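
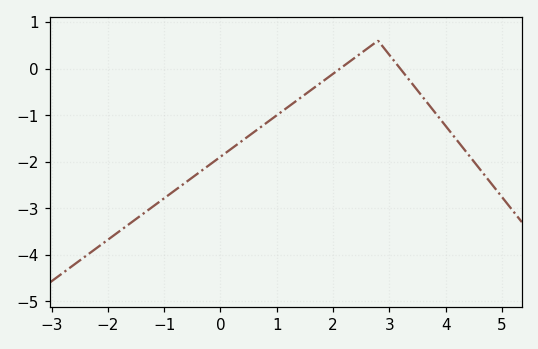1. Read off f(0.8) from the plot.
-1.2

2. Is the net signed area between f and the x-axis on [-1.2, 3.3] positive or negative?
negative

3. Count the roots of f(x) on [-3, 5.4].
2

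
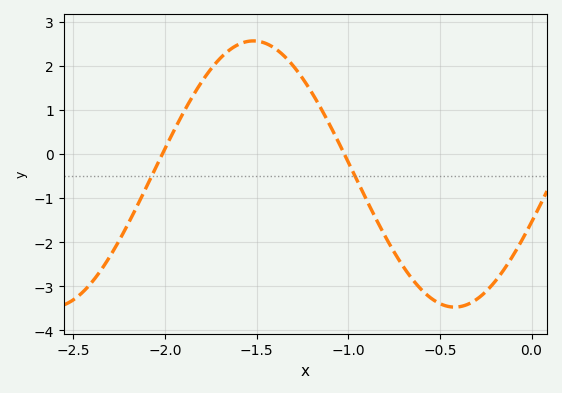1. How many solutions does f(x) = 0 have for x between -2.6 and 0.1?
2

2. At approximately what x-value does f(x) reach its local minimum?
-0.419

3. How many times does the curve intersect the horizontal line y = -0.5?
2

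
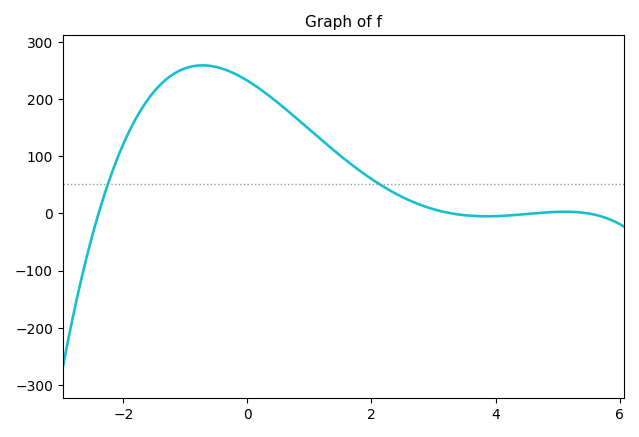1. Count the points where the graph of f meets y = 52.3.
2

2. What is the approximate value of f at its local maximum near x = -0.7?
260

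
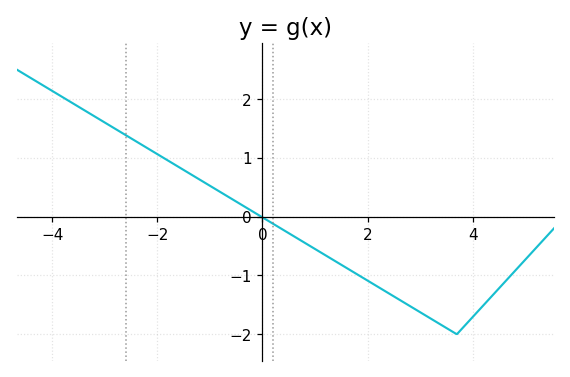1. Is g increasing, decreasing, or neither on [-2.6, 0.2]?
decreasing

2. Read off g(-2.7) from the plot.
1.44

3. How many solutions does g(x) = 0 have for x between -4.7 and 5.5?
1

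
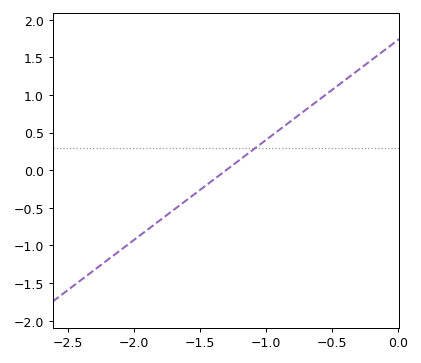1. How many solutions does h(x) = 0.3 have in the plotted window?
1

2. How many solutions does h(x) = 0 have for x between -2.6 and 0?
1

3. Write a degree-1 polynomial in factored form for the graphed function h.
y = 1.33(x + 1.3)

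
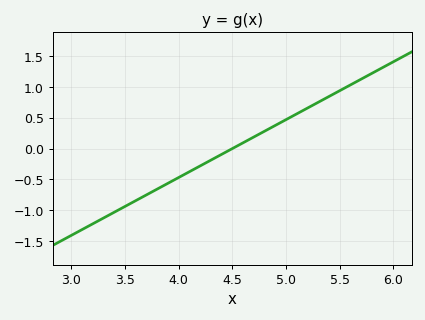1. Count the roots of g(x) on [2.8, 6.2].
1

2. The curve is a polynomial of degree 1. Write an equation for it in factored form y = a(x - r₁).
y = 0.94(x - 4.5)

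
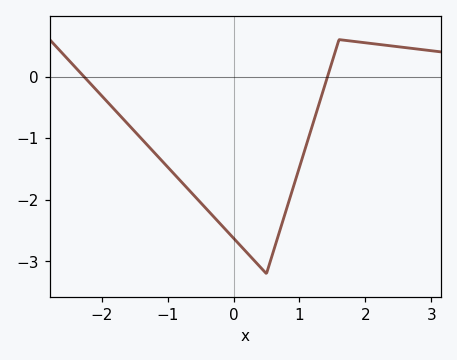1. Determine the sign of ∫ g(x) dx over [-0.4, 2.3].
negative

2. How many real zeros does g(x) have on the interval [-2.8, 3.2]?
2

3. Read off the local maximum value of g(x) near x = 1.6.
0.6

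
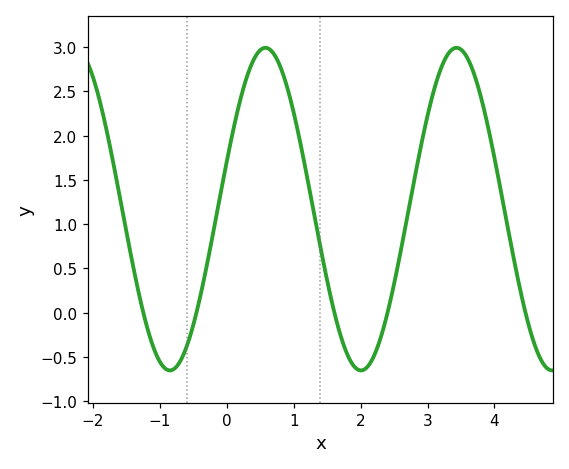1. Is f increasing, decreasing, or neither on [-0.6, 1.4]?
neither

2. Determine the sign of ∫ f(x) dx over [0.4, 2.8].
positive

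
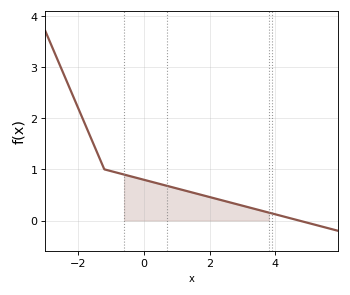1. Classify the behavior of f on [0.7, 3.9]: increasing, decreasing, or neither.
decreasing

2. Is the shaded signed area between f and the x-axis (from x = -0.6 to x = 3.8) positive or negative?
positive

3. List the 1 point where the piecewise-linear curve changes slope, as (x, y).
(-1.2, 1)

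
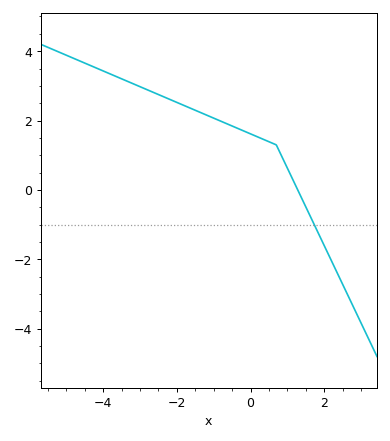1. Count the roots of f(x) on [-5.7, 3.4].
1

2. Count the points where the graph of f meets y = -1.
1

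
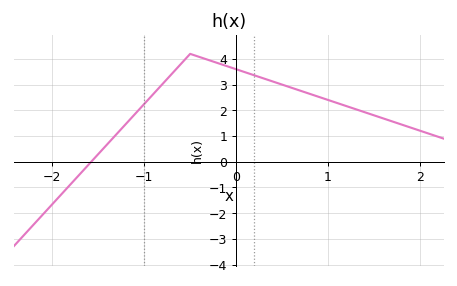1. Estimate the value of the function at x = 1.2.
2.17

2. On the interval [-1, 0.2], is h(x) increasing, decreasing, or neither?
neither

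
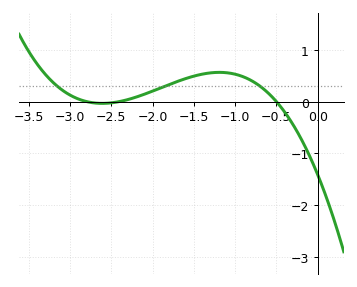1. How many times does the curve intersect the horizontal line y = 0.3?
3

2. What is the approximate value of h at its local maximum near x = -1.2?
0.6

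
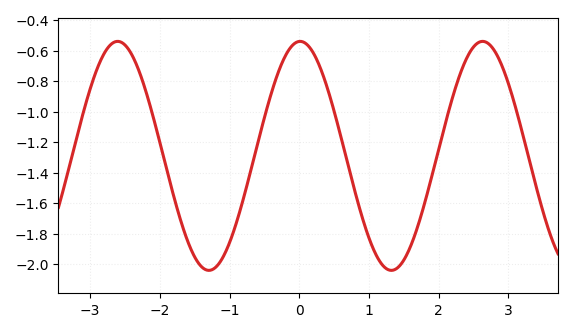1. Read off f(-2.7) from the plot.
-0.56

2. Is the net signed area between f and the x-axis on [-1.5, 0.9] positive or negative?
negative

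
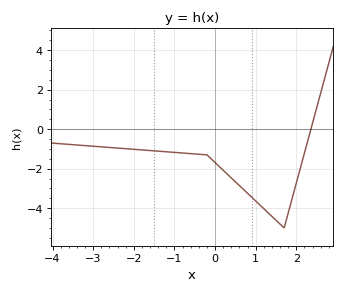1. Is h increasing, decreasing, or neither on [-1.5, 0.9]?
decreasing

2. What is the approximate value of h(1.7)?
-5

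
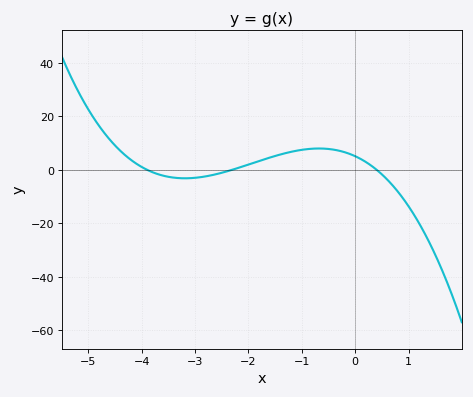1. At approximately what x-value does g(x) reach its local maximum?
-0.7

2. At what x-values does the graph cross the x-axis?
-3.9, -2.3, 0.4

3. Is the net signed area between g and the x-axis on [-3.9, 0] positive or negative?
positive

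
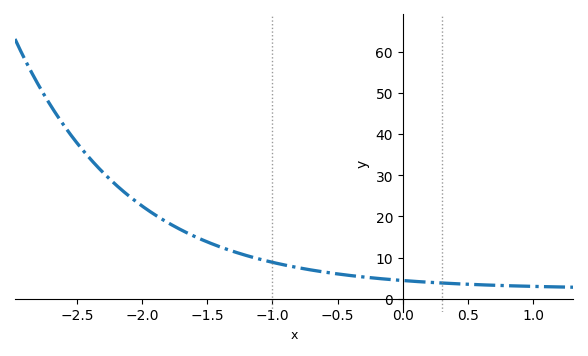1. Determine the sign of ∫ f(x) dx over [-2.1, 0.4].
positive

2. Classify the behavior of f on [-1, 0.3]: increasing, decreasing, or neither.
decreasing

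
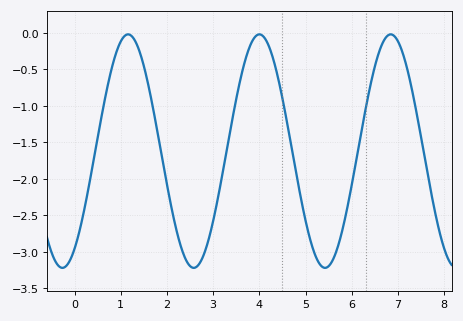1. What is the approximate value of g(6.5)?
-0.45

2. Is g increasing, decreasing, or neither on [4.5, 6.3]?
neither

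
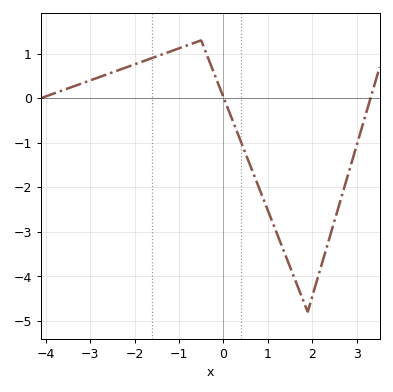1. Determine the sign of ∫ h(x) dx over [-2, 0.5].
positive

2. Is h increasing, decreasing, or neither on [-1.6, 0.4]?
neither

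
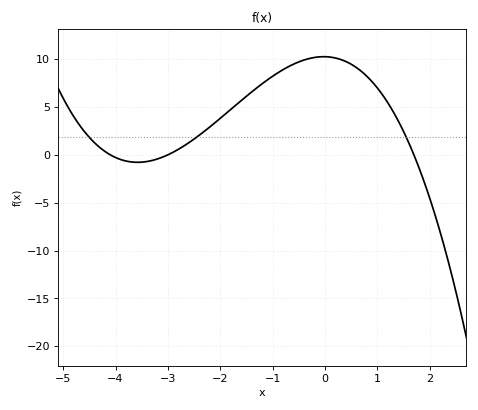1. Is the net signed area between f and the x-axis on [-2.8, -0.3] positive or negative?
positive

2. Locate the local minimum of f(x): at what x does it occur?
-3.58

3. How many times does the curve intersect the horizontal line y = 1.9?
3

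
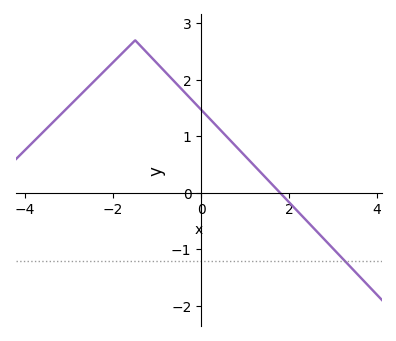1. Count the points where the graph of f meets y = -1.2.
1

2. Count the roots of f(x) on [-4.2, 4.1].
1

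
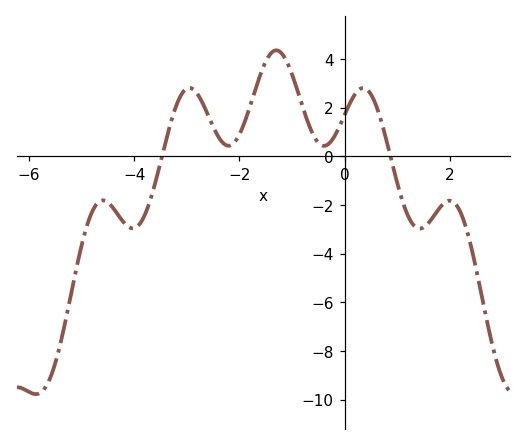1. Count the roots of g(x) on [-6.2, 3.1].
2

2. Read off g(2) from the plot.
-1.8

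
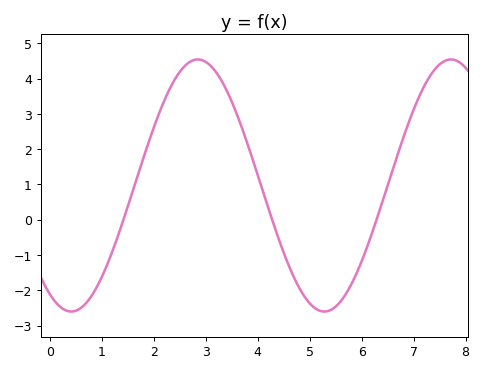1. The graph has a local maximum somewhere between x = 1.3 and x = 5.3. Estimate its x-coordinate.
2.85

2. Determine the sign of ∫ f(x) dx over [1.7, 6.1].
positive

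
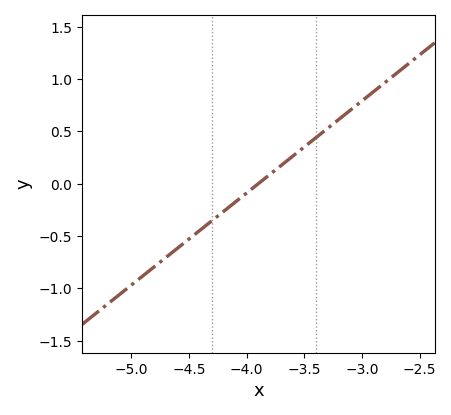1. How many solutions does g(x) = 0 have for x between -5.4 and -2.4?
1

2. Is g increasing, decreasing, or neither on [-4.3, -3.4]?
increasing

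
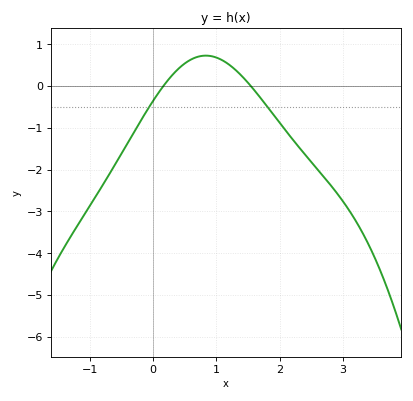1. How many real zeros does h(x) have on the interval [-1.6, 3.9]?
2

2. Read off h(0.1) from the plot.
-0.1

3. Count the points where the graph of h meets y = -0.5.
2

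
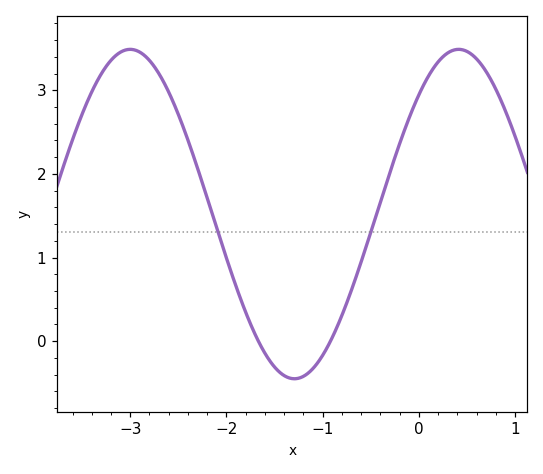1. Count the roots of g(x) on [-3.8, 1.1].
2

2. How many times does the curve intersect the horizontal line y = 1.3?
2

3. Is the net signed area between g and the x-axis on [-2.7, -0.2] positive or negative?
positive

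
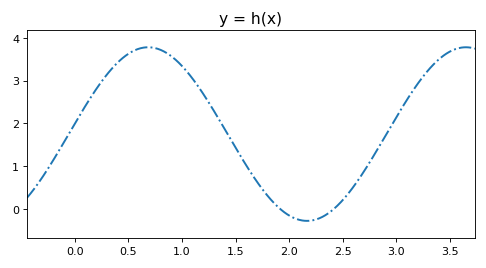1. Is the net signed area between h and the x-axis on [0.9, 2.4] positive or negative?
positive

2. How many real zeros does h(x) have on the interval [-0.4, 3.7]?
2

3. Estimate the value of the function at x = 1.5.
1.43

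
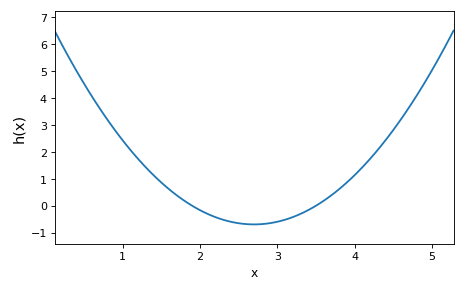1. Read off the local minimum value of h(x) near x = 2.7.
-0.691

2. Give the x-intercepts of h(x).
1.9, 3.5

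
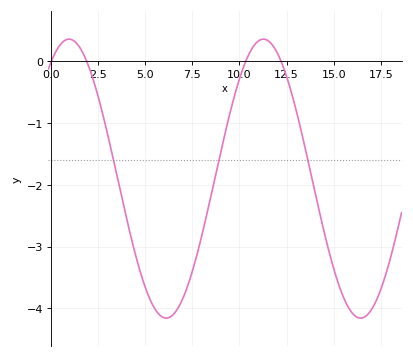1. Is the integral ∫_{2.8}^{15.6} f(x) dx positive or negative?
negative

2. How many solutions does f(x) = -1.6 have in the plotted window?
3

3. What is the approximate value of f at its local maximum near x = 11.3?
0.4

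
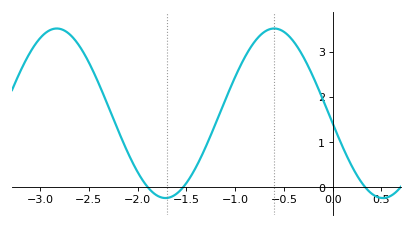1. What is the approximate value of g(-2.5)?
2.8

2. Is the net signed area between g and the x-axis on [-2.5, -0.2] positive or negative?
positive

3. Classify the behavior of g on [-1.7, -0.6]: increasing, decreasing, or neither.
increasing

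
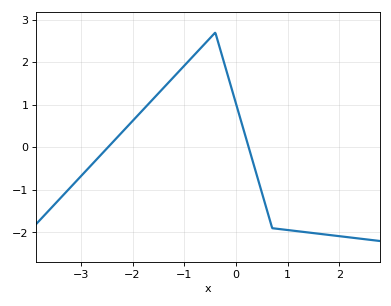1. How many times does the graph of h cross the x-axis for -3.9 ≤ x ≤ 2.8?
2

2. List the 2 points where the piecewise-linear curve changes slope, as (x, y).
(-0.4, 2.7); (0.7, -1.9)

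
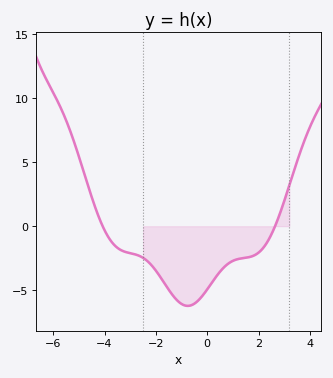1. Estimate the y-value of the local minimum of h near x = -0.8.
-6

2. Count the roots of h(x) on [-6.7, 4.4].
2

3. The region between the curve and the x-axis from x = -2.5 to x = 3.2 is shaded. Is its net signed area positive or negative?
negative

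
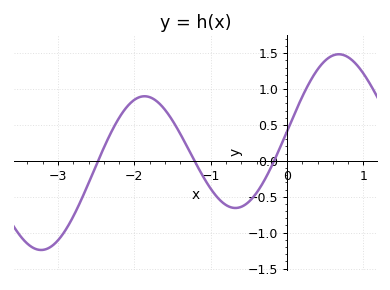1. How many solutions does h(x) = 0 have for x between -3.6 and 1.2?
3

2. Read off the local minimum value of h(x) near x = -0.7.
-0.657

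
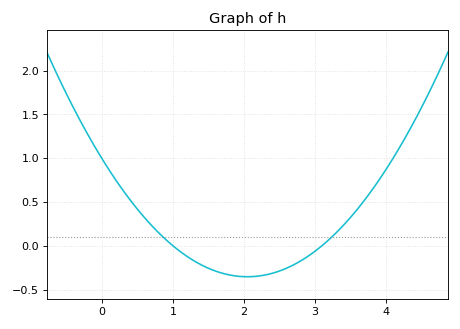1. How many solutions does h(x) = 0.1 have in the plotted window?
2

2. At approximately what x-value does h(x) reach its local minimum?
2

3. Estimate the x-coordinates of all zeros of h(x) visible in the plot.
1, 3.1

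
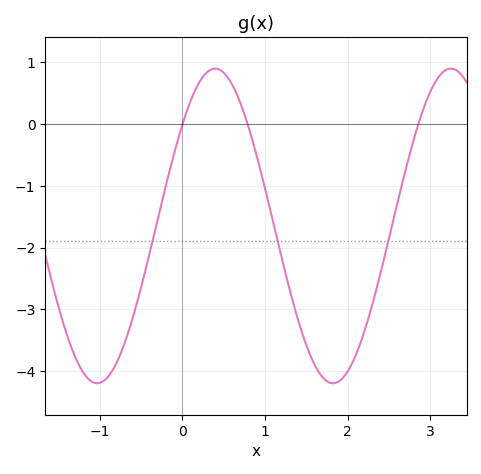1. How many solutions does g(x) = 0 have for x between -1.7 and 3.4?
3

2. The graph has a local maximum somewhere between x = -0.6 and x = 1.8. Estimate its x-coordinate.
0.396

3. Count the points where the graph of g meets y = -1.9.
3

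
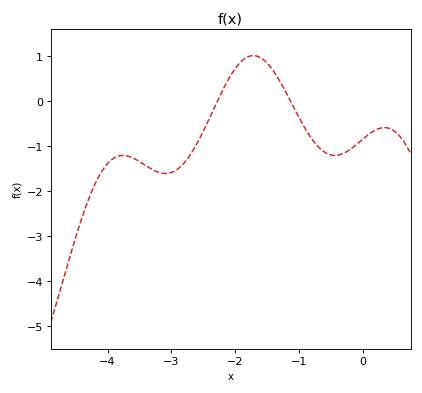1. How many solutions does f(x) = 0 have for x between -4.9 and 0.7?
2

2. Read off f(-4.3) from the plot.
-2.19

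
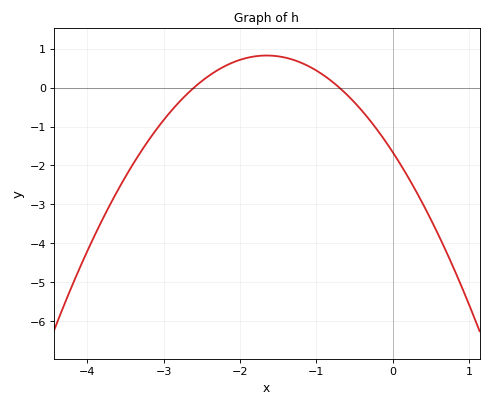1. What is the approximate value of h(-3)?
-0.837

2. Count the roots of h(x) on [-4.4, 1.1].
2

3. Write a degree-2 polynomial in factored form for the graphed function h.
y = -0.91(x + 2.6)(x + 0.7)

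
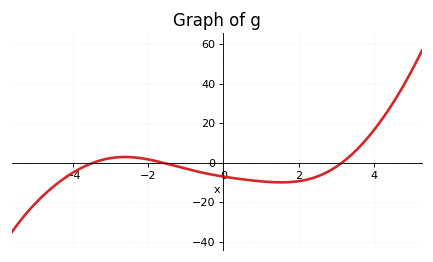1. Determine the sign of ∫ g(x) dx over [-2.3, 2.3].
negative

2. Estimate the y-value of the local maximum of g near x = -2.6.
2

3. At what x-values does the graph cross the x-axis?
-3.4, -1.6, 3.2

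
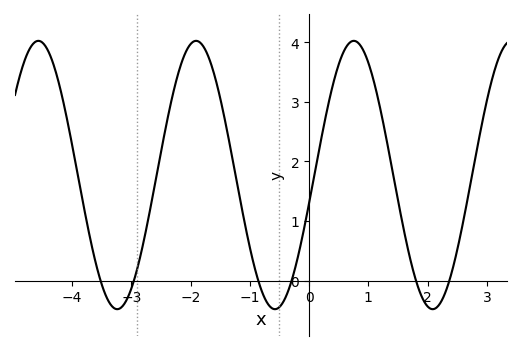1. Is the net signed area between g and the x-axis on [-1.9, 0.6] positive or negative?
positive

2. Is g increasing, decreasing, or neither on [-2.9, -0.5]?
neither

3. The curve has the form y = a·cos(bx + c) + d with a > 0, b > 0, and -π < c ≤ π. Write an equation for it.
y = 2.25cos(2.4x - 1.8) + 1.77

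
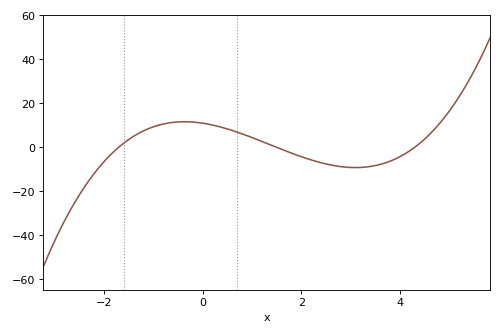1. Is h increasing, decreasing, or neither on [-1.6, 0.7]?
neither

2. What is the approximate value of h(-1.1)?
8.42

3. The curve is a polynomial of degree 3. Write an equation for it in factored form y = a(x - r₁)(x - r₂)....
y = 1(x + 1.7)(x - 1.5)(x - 4.3)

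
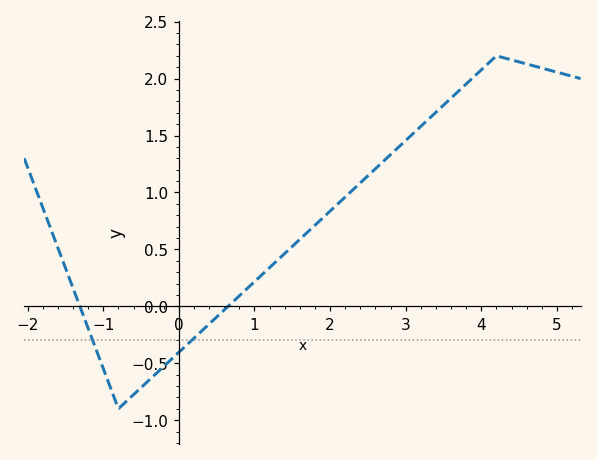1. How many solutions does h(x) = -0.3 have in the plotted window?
2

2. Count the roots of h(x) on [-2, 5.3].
2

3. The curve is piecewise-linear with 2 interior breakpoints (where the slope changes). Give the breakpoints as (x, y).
(-0.8, -0.9); (4.2, 2.2)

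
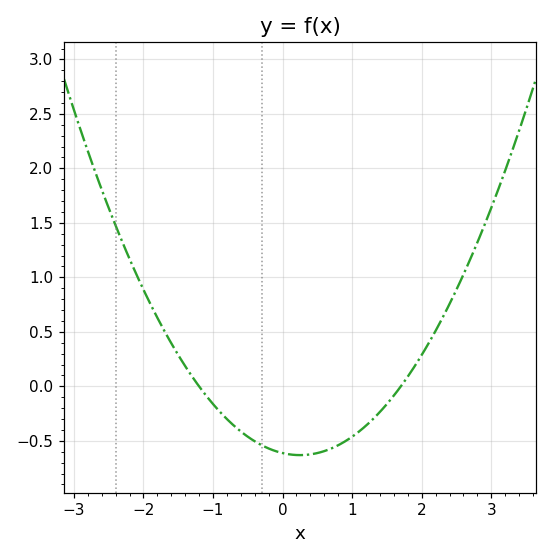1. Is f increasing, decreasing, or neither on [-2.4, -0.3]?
decreasing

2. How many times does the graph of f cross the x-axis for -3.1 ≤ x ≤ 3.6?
2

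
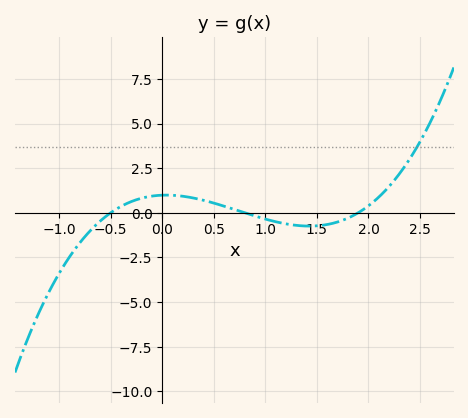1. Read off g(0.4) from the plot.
0.702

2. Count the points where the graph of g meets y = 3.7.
1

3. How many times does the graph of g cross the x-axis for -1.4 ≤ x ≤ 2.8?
3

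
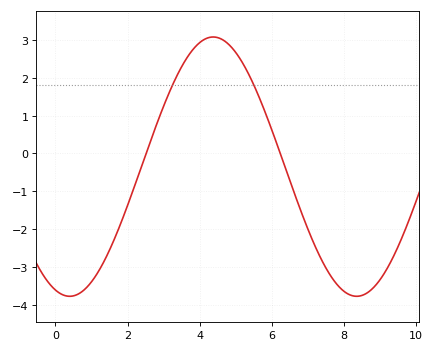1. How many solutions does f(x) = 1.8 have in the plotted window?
2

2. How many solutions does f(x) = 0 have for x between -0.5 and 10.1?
2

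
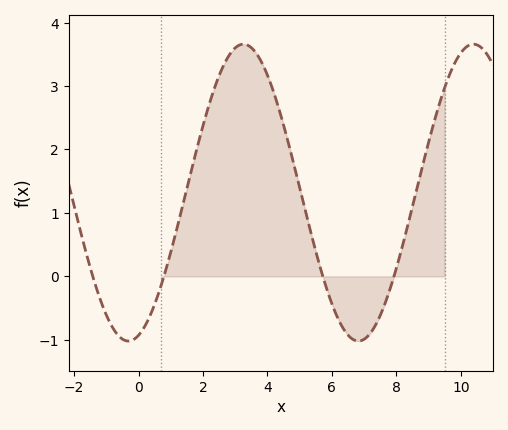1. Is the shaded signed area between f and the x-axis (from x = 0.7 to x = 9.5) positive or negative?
positive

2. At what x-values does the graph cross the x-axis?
-1.42, 0.786, 5.72, 7.93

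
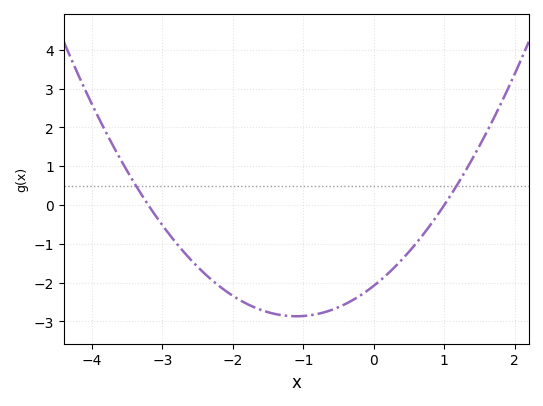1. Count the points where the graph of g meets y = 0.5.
2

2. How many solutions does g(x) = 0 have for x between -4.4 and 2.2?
2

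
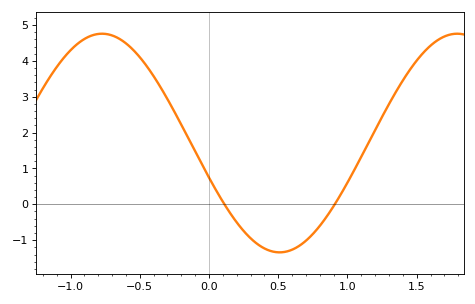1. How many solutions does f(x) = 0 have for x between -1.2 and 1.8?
2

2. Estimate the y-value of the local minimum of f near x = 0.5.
-1.34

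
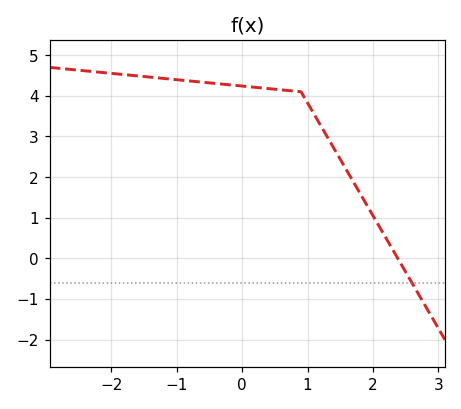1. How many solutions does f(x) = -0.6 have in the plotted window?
1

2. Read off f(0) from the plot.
4.24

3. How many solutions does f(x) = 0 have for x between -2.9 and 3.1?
1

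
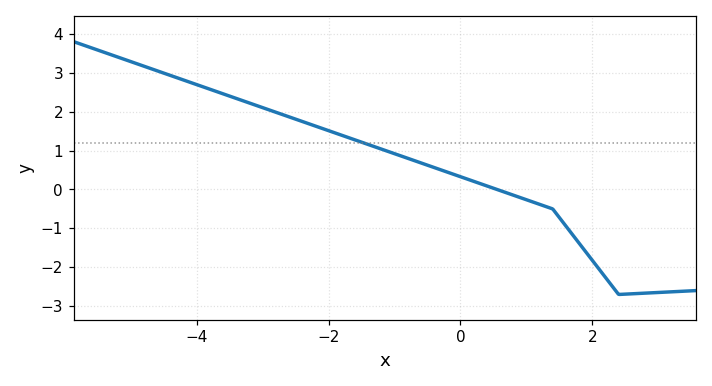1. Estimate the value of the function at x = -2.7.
1.93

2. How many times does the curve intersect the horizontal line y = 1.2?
1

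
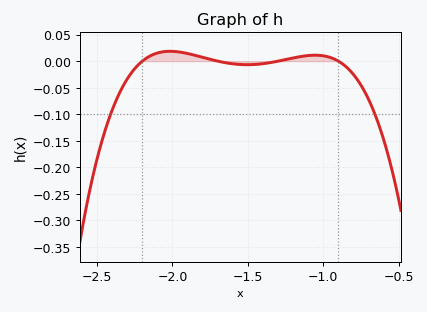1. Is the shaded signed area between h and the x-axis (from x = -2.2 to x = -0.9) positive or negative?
positive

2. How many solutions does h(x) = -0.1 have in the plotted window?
2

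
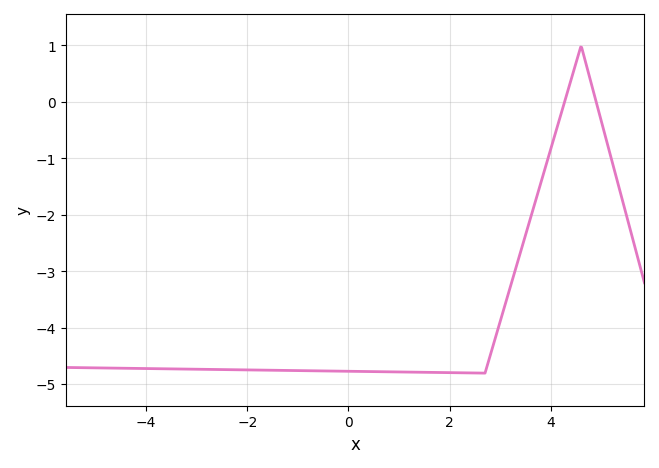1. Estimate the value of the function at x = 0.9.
-4.78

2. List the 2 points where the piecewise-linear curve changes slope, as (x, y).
(2.7, -4.8); (4.6, 1)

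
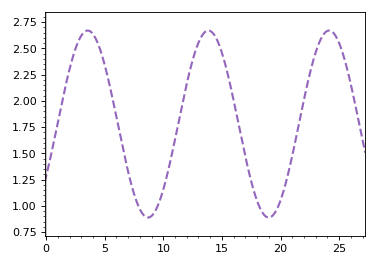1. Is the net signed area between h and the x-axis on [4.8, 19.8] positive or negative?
positive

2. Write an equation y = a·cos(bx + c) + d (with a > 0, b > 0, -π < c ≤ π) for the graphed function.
y = 0.89cos(0.61x - 2.16) + 1.78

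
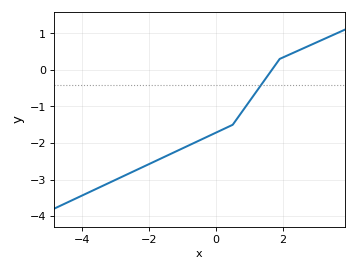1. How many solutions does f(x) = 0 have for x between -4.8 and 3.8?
1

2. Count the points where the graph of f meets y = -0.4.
1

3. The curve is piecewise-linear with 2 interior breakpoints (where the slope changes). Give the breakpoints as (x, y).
(0.5, -1.5); (1.9, 0.3)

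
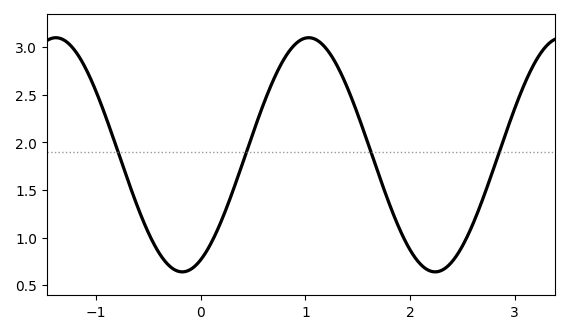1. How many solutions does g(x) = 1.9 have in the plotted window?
4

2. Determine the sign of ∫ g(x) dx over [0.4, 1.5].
positive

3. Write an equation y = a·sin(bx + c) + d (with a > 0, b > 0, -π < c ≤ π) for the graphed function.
y = 1.23sin(2.6x - 1.11) + 1.87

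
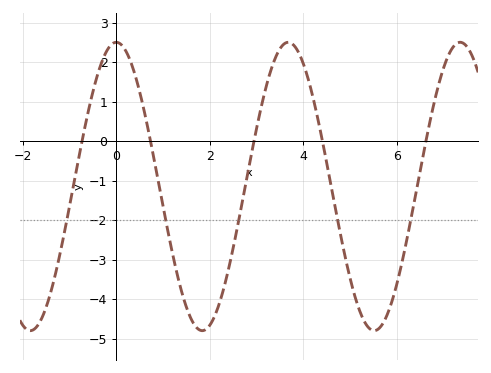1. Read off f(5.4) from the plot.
-4.73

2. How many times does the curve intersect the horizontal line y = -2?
5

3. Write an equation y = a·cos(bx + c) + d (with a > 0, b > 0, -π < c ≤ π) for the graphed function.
y = 3.65cos(1.71x + 0) - 1.15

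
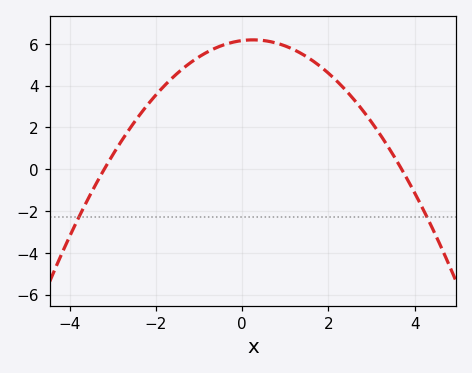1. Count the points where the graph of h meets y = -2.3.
2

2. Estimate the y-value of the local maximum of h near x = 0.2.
6.19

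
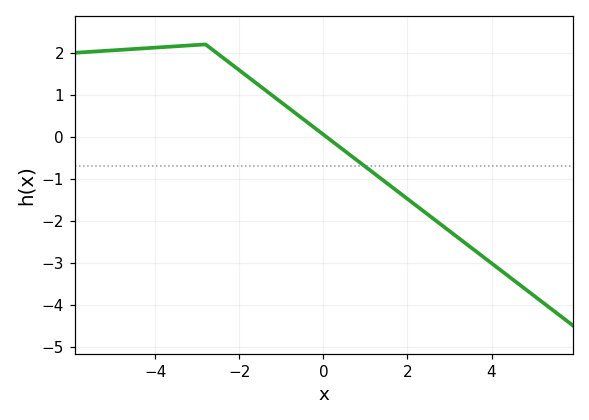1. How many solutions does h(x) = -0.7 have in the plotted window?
1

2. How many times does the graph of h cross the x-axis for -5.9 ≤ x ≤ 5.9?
1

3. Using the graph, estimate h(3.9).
-2.9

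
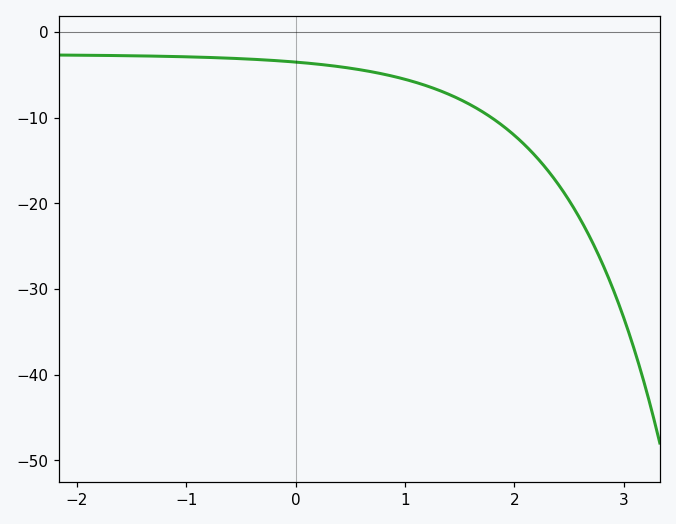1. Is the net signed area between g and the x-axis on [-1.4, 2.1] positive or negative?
negative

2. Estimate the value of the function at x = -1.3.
-2.83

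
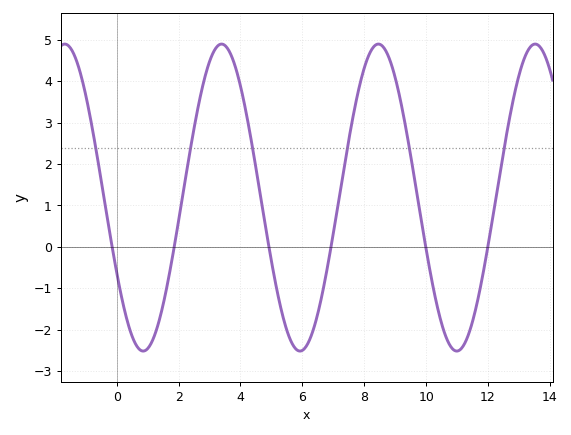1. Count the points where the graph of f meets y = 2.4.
6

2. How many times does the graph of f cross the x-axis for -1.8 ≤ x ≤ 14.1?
6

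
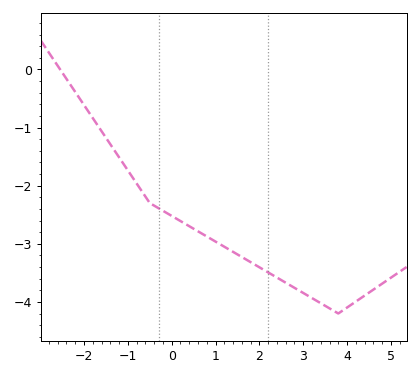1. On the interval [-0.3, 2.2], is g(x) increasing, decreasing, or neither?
decreasing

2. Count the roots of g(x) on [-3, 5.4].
1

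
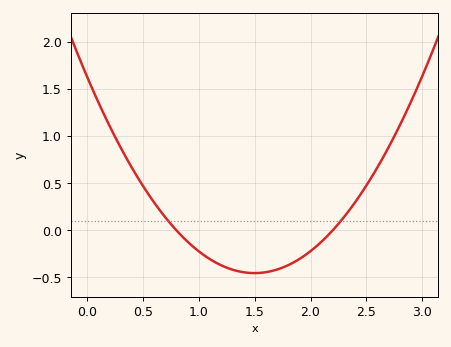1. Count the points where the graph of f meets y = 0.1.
2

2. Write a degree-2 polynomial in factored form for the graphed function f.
y = 0.93(x - 0.8)(x - 2.2)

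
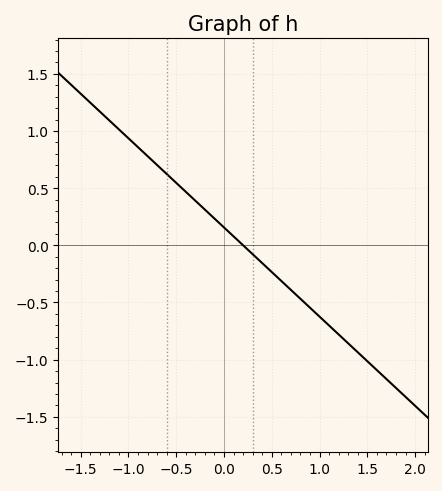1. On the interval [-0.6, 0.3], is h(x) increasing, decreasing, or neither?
decreasing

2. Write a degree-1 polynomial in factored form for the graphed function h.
y = -0.78(x - 0.2)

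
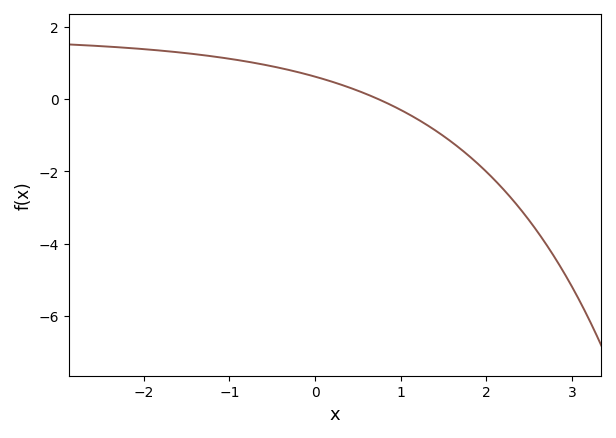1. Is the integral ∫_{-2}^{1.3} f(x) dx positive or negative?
positive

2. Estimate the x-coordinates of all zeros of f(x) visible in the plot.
0.7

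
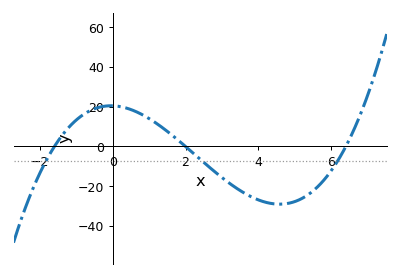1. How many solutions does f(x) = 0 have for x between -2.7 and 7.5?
3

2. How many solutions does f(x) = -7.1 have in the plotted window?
3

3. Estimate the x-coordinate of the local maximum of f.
0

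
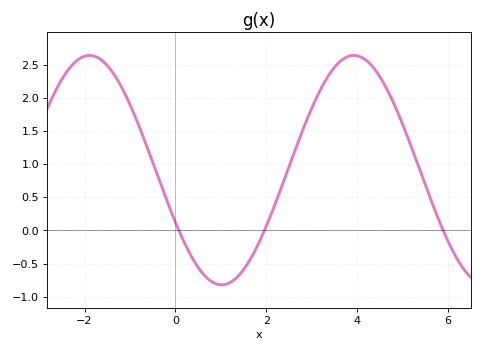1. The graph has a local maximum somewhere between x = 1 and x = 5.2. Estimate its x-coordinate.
4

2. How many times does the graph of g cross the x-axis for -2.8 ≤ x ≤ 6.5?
3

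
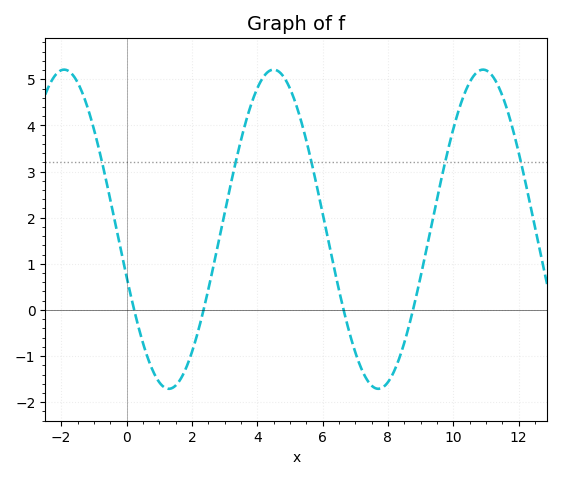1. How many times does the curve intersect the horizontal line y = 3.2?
5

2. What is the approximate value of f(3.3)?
3.08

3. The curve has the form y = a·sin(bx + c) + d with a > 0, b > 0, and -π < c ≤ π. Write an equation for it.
y = 3.46sin(0.98x - 2.84) + 1.75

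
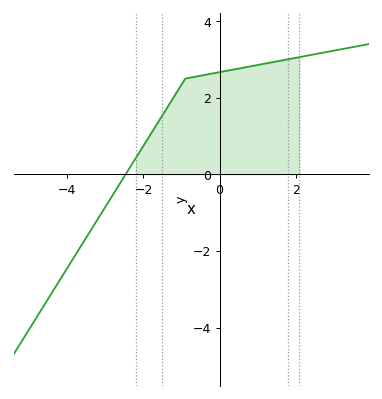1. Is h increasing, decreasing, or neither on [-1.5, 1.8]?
increasing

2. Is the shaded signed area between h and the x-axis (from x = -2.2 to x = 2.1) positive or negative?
positive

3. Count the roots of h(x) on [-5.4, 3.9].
1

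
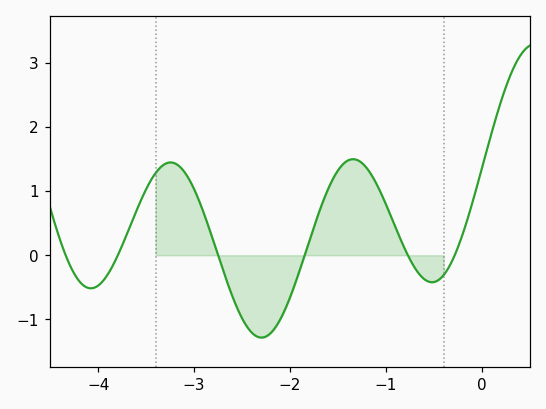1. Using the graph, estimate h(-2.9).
0.661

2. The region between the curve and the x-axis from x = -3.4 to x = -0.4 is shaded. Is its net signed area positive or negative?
positive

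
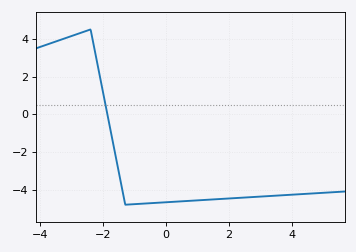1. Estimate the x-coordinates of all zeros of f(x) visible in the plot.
-1.87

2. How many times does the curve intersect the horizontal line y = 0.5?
1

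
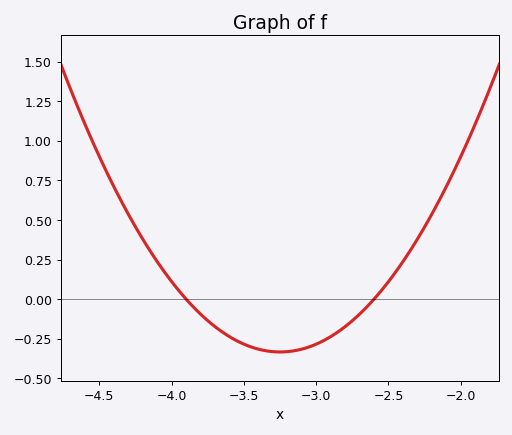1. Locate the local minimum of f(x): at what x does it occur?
-3.25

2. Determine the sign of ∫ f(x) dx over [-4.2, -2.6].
negative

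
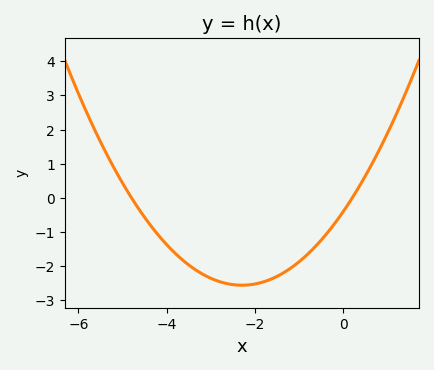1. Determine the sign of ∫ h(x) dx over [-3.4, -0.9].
negative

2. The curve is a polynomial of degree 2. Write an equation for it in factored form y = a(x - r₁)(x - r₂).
y = 0.41(x + 4.8)(x - 0.2)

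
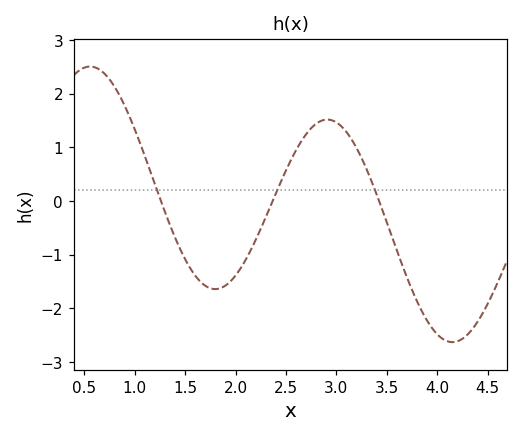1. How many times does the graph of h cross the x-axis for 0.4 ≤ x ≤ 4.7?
3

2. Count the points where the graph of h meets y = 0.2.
3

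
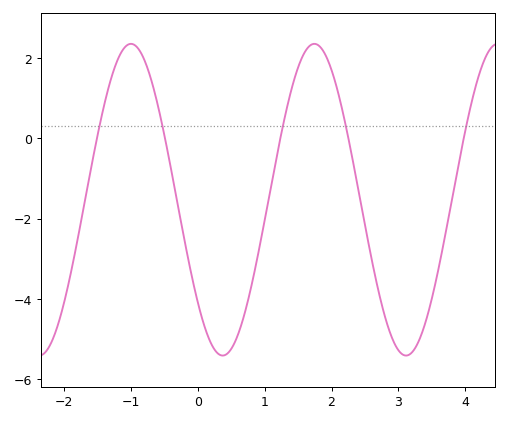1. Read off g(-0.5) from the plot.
0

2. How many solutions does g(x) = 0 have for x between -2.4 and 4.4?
5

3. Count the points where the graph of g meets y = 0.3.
5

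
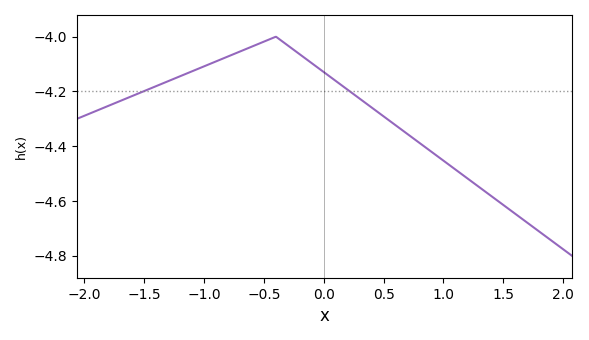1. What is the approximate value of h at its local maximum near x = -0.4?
-4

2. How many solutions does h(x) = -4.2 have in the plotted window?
2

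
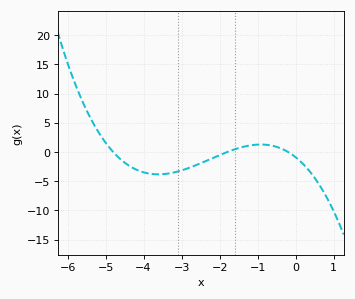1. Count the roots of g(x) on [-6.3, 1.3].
3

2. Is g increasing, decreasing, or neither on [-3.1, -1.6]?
increasing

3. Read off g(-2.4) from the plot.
-1.5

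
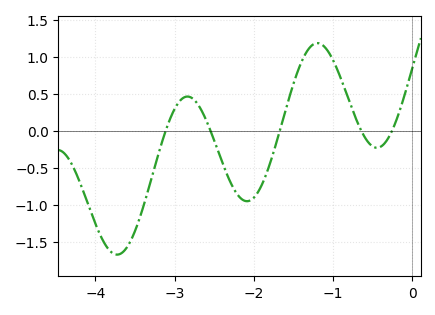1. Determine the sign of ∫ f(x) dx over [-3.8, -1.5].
negative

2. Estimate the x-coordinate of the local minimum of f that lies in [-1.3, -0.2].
-0.4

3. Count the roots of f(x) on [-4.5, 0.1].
5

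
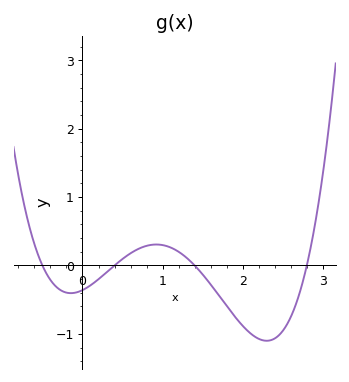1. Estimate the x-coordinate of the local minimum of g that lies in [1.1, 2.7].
2.3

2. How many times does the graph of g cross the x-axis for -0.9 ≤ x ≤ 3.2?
4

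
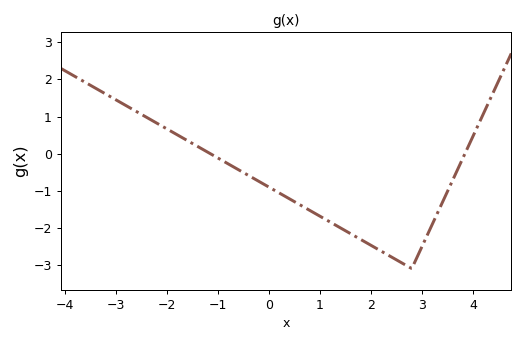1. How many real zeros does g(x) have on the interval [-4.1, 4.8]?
2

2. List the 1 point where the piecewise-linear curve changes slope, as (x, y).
(2.8, -3.1)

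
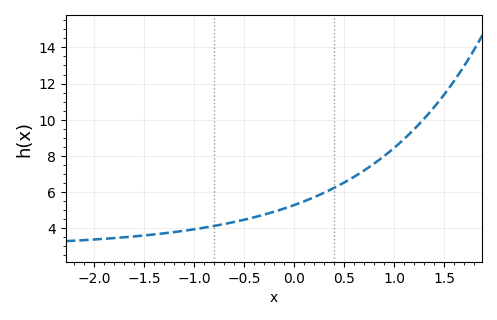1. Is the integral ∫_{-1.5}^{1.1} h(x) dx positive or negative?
positive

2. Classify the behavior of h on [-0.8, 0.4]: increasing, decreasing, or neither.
increasing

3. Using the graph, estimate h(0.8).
7.6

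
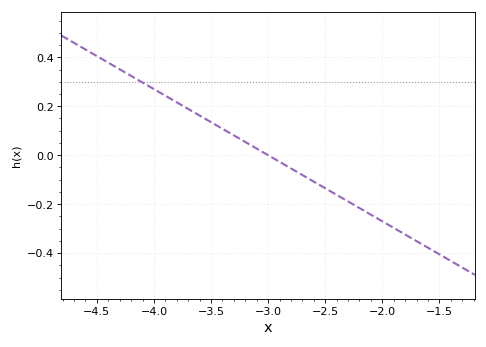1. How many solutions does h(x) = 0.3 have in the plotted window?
1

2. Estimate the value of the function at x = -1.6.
-0.378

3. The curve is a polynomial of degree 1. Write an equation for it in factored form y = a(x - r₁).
y = -0.27(x + 3)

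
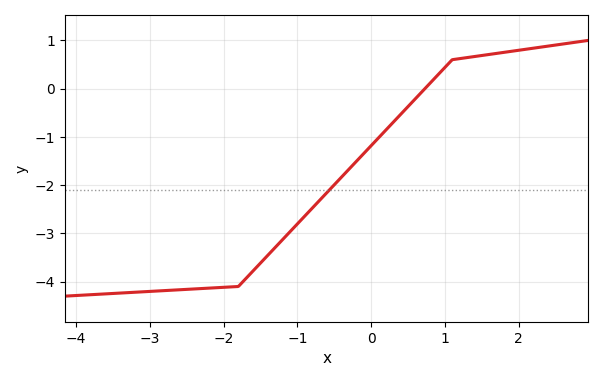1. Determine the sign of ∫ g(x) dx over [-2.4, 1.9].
negative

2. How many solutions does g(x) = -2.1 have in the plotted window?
1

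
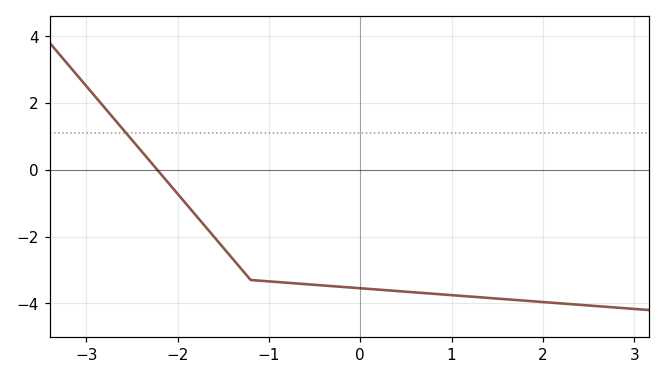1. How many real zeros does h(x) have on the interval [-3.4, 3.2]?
1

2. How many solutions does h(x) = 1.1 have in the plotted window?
1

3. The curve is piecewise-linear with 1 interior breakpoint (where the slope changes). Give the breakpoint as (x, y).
(-1.2, -3.3)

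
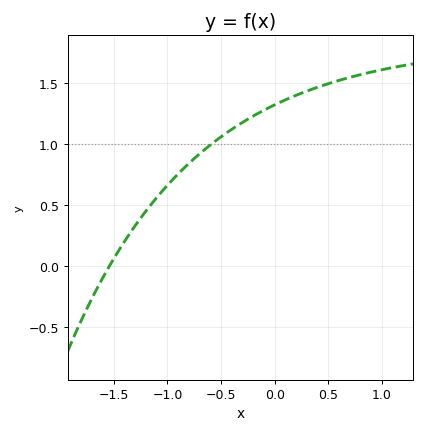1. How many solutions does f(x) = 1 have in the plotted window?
1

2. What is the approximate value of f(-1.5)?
0.059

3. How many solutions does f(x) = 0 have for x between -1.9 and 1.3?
1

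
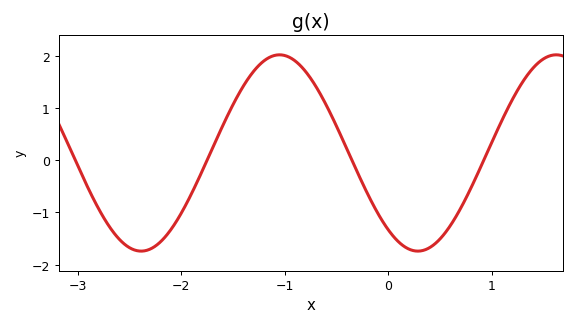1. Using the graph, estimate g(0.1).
-1.6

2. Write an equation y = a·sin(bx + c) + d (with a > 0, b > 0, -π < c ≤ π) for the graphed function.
y = 1.88sin(2.4x - 2.2) + 0.14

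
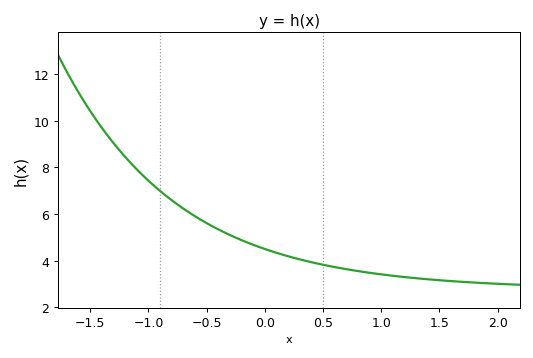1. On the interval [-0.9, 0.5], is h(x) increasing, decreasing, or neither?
decreasing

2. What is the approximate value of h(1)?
3.4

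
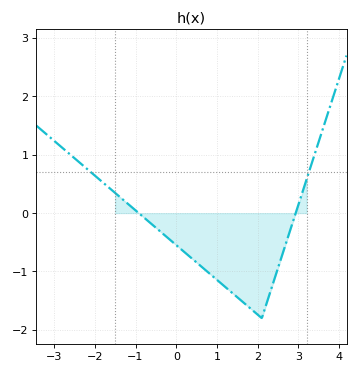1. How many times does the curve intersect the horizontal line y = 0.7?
2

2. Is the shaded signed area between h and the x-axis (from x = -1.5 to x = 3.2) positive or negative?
negative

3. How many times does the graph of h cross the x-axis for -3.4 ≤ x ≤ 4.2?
2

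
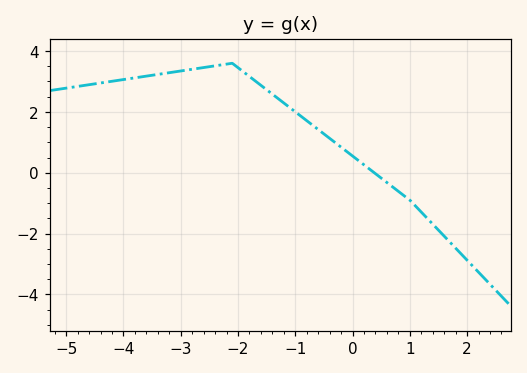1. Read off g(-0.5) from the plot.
1.28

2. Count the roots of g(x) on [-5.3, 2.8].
1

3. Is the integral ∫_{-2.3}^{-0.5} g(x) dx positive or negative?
positive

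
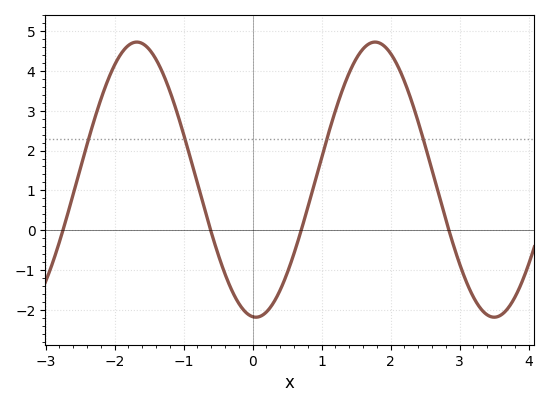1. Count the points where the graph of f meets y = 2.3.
4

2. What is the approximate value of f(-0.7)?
0.6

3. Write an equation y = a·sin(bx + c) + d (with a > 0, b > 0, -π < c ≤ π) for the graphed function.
y = 3.45sin(1.8x - 1.7) + 1.27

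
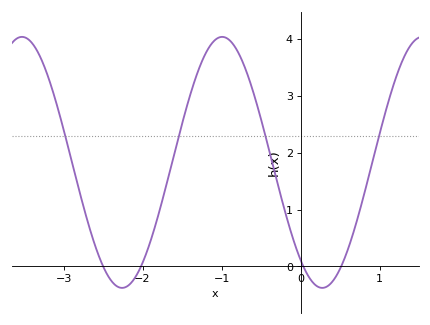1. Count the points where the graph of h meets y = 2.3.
4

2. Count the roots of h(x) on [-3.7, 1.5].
4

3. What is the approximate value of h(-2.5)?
0.002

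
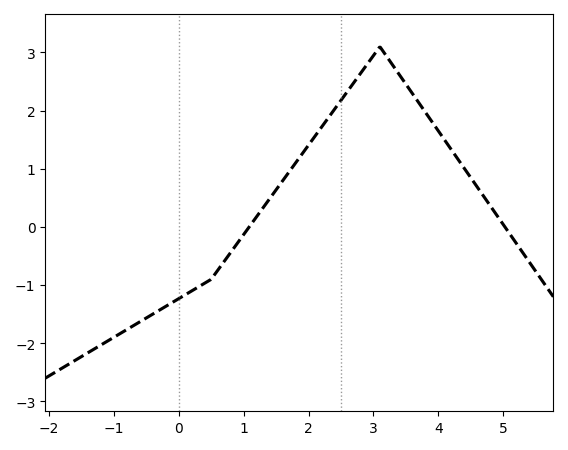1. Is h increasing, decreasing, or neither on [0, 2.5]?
increasing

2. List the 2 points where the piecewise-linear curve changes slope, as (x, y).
(0.5, -0.9); (3.1, 3.1)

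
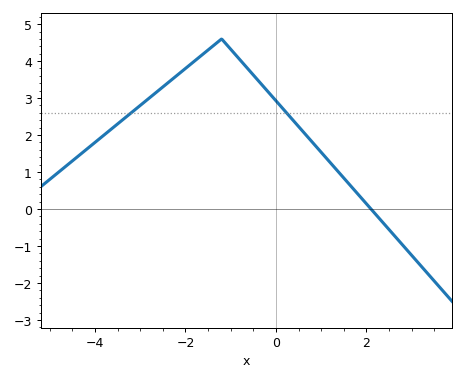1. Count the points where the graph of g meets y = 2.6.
2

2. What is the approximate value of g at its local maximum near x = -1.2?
4.6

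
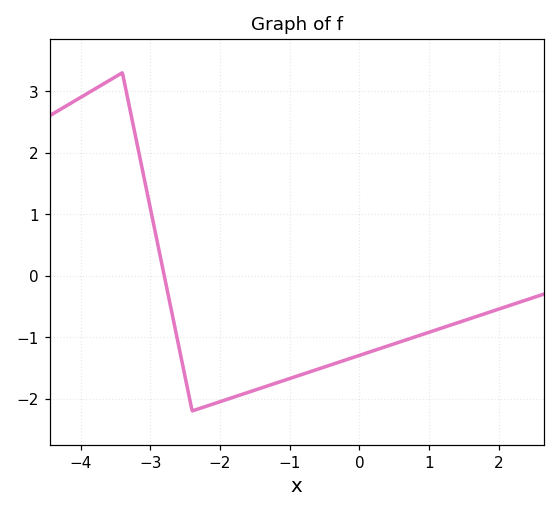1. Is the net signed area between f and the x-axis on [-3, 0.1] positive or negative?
negative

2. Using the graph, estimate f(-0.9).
-1.6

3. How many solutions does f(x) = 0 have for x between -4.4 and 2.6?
1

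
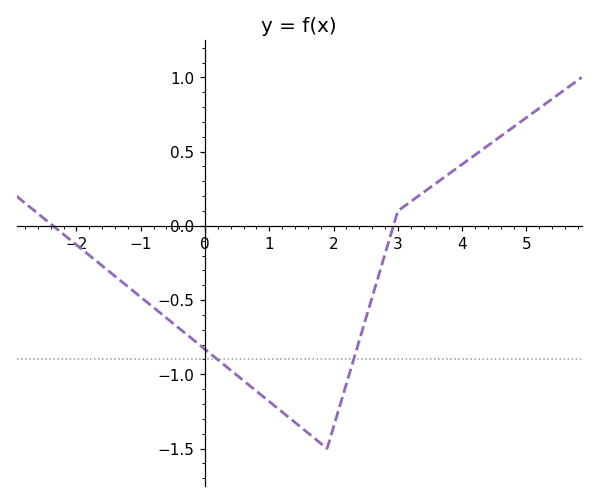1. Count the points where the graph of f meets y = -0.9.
2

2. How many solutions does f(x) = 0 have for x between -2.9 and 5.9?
2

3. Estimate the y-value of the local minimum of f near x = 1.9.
-1.5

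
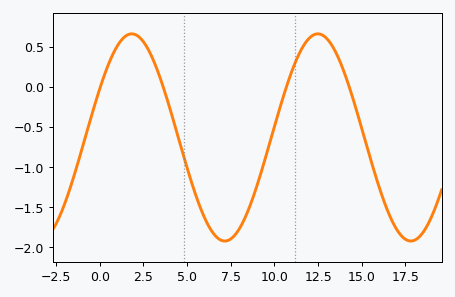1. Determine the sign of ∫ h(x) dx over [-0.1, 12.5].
negative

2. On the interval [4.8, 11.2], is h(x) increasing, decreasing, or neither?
neither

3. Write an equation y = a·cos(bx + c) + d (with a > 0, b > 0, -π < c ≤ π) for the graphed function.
y = 1.29cos(0.59x - 1.1) - 0.63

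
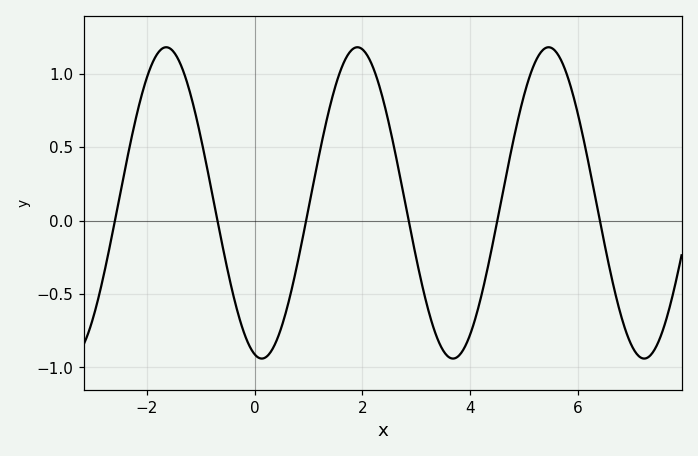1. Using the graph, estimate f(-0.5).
-0.346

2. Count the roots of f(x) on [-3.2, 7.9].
6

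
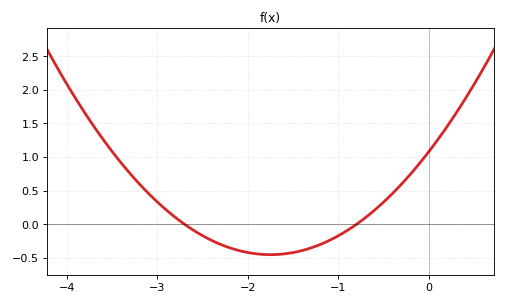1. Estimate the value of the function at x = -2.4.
-0.24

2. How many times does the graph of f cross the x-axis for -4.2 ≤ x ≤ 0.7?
2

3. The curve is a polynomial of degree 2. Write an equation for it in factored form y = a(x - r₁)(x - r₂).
y = 0.5(x + 2.7)(x + 0.8)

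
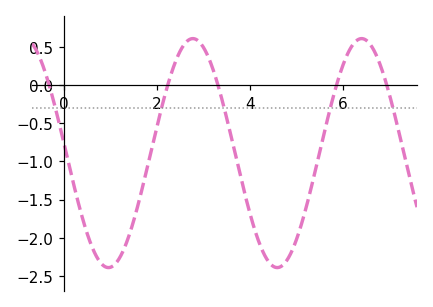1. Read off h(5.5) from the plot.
-0.876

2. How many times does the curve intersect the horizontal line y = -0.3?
5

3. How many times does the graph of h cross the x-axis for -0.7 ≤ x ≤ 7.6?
5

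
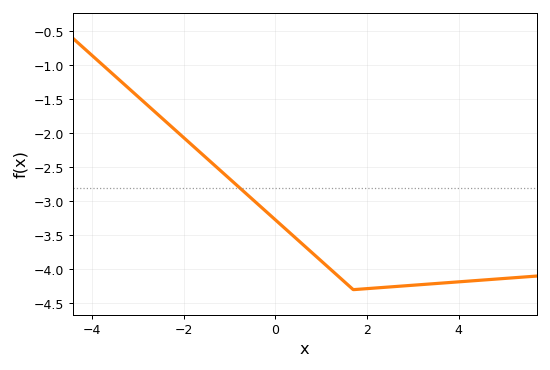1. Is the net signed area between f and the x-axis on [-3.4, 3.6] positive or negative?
negative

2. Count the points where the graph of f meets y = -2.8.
1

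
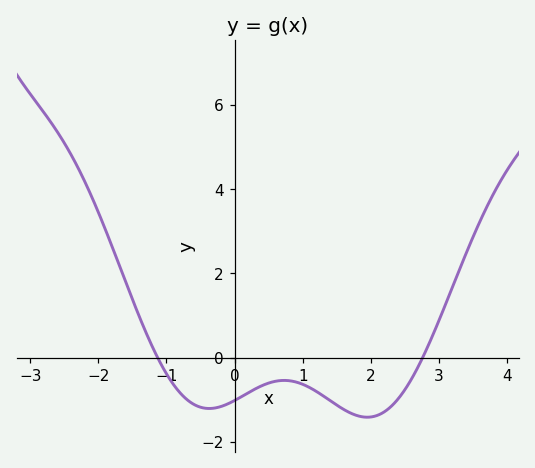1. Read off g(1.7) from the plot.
-1.32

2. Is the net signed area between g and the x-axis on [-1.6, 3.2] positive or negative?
negative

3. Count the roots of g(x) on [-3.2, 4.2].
2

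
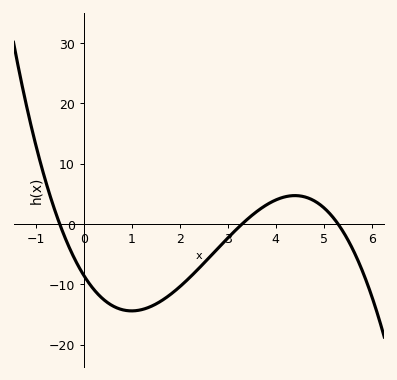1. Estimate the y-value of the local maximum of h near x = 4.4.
4.71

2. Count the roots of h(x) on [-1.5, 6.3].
3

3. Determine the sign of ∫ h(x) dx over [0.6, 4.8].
negative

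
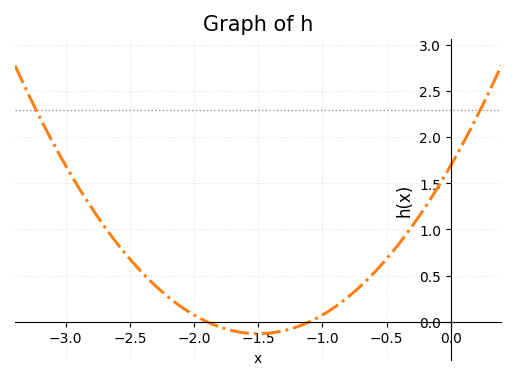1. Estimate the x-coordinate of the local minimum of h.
-1.5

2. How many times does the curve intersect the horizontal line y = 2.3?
2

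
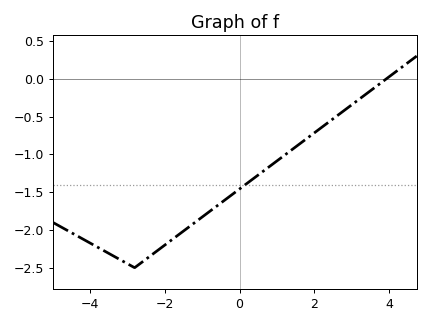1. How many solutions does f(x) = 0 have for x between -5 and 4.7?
1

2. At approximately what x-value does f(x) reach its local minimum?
-2.8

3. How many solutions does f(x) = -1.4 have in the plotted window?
1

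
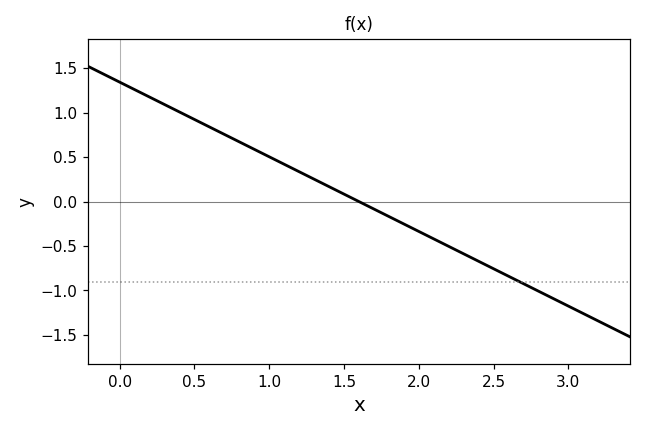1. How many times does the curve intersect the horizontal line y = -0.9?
1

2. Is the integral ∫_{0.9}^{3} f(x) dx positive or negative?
negative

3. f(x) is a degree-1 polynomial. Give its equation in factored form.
y = -0.84(x - 1.6)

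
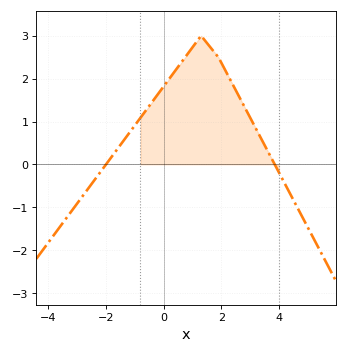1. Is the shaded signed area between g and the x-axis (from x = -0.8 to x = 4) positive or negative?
positive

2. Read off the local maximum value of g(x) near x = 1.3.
3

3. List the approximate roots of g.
-1.99, 3.85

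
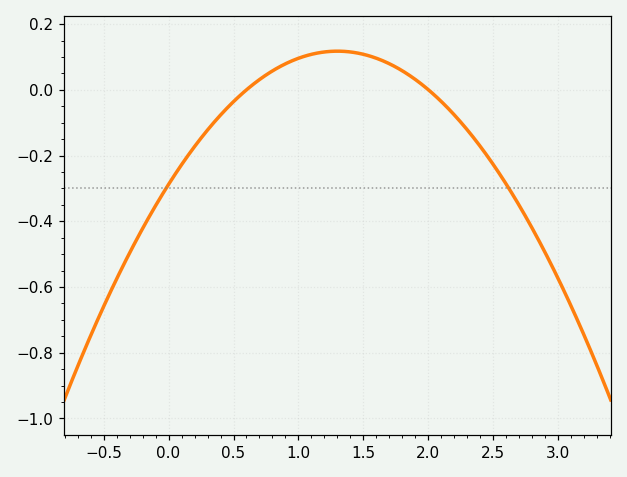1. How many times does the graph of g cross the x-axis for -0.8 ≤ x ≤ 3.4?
2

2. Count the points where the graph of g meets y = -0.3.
2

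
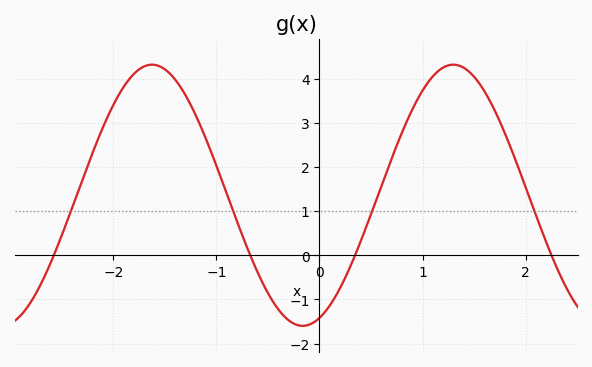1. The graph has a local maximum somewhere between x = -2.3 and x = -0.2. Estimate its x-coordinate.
-1.62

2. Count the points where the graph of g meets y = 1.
4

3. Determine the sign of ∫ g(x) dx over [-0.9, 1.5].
positive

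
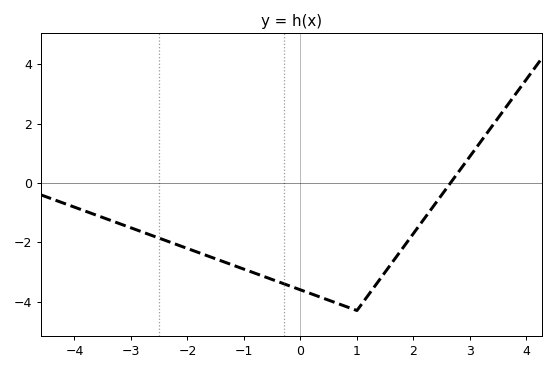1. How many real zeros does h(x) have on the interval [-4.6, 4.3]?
1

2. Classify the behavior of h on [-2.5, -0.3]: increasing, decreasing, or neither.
decreasing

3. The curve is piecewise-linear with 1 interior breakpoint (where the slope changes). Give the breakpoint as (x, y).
(1, -4.3)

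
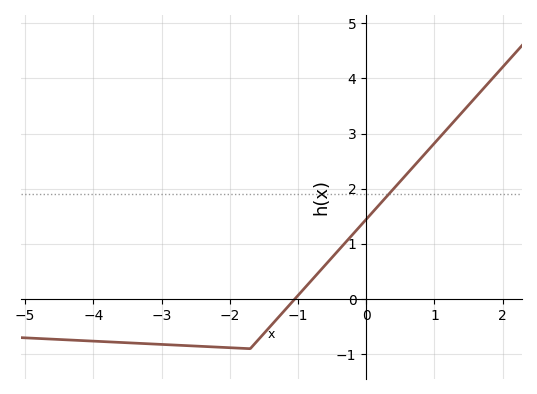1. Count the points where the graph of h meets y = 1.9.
1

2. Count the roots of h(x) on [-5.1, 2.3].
1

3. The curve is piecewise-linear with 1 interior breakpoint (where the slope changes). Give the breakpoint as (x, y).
(-1.7, -0.9)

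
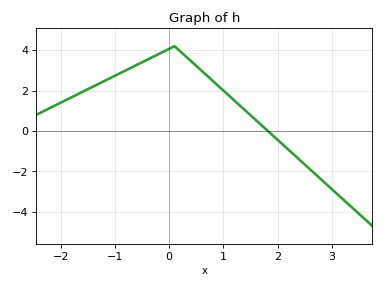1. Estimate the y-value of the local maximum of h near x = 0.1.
4.2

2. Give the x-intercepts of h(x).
1.82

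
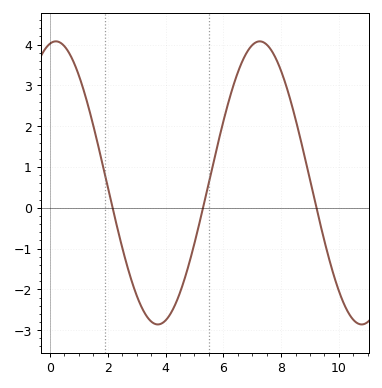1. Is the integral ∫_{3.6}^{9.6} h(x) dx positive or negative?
positive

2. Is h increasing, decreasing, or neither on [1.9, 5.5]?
neither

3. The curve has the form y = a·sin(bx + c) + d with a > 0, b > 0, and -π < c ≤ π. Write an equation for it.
y = 3.47sin(0.89x + 1.4) + 0.61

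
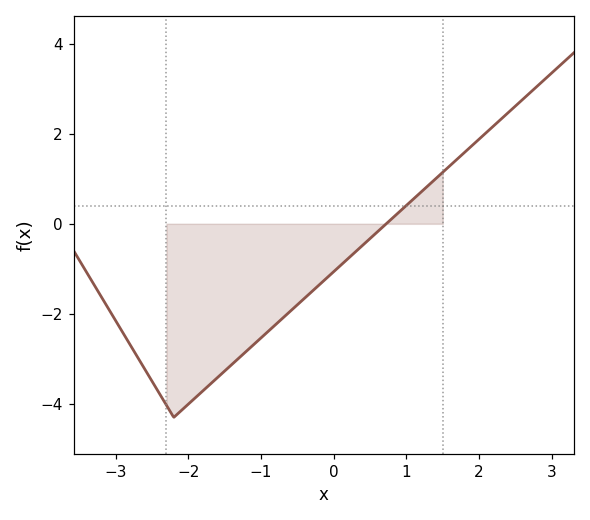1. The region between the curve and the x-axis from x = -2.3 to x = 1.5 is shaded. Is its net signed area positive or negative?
negative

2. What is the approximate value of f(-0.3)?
-1.6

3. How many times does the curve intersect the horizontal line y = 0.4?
1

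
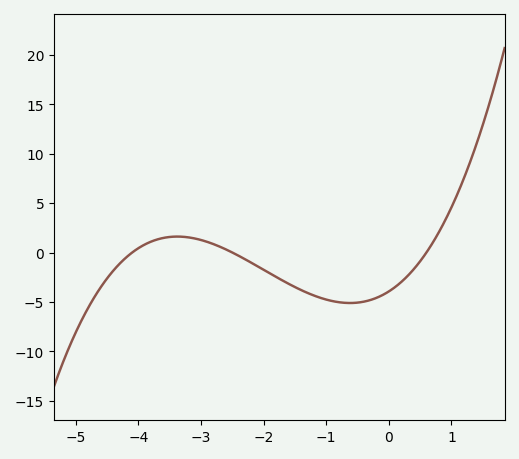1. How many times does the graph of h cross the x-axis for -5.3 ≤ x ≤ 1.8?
3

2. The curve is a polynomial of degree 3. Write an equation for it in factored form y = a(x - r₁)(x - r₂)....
y = 0.64(x + 4.1)(x + 2.5)(x - 0.6)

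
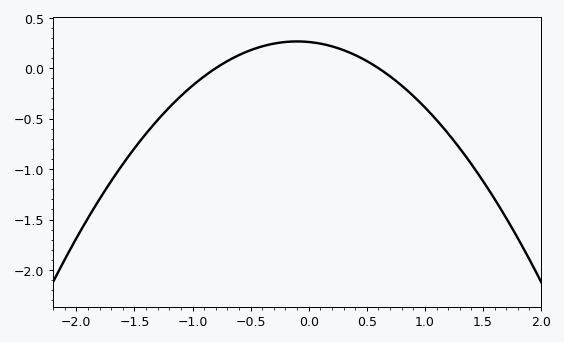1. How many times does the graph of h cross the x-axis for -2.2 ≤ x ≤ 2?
2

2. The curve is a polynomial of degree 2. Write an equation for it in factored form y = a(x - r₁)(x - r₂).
y = -0.54(x + 0.8)(x - 0.6)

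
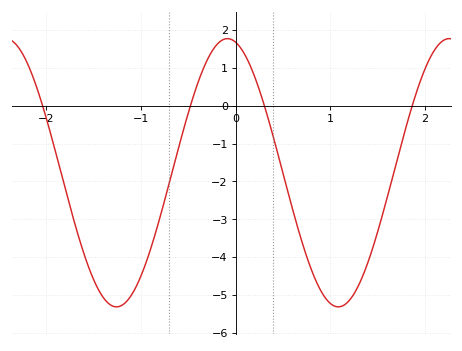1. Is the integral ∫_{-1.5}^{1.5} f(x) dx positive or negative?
negative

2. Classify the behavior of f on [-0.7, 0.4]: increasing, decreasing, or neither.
neither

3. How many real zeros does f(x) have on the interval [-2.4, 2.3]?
4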